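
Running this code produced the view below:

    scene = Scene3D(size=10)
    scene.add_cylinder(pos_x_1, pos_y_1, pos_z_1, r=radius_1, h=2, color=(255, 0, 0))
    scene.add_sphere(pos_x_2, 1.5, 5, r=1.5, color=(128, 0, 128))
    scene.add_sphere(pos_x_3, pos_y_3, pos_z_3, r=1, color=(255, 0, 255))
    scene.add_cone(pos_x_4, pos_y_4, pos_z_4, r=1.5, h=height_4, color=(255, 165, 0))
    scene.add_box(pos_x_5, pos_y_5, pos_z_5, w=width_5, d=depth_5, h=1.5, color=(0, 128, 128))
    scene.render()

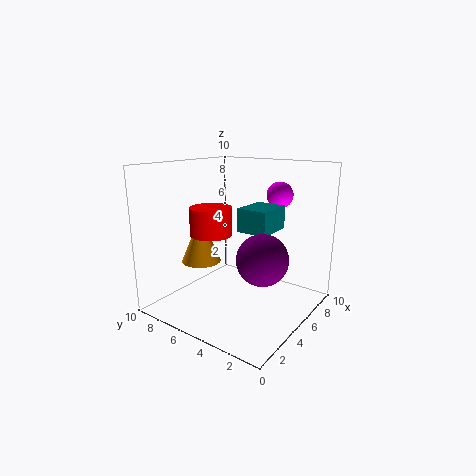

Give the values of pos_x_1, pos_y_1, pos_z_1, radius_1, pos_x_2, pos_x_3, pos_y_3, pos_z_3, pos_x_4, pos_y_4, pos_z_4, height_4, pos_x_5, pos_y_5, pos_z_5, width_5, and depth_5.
pos_x_1 = 4.5
pos_y_1 = 7
pos_z_1 = 5
radius_1 = 1.5
pos_x_2 = 2.5
pos_x_3 = 9
pos_y_3 = 4
pos_z_3 = 7.5
pos_x_4 = 5
pos_y_4 = 8.5
pos_z_4 = 2.5
height_4 = 3.5
pos_x_5 = 3.5
pos_y_5 = 2
pos_z_5 = 6
width_5 = 2.5
depth_5 = 2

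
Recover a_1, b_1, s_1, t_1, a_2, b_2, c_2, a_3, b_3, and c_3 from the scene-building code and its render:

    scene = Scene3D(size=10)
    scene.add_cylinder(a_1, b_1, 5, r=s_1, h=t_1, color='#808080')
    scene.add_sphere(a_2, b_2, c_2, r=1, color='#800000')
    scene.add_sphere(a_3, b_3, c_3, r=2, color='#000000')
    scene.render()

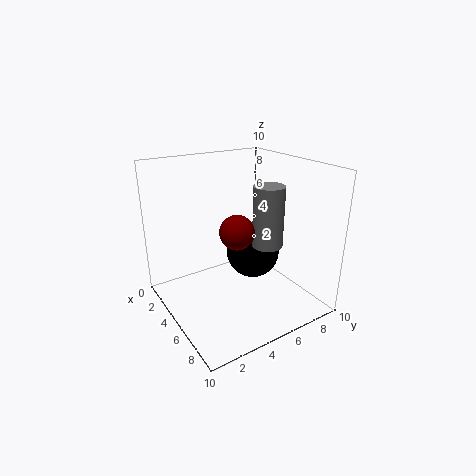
a_1 = 7, b_1 = 6, s_1 = 1, t_1 = 4, a_2 = 8, b_2 = 3, c_2 = 7, a_3 = 4, b_3 = 7, c_3 = 3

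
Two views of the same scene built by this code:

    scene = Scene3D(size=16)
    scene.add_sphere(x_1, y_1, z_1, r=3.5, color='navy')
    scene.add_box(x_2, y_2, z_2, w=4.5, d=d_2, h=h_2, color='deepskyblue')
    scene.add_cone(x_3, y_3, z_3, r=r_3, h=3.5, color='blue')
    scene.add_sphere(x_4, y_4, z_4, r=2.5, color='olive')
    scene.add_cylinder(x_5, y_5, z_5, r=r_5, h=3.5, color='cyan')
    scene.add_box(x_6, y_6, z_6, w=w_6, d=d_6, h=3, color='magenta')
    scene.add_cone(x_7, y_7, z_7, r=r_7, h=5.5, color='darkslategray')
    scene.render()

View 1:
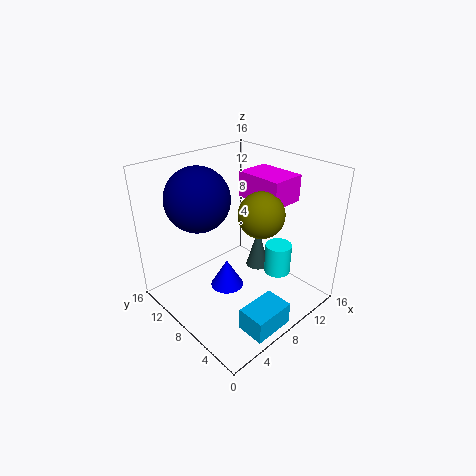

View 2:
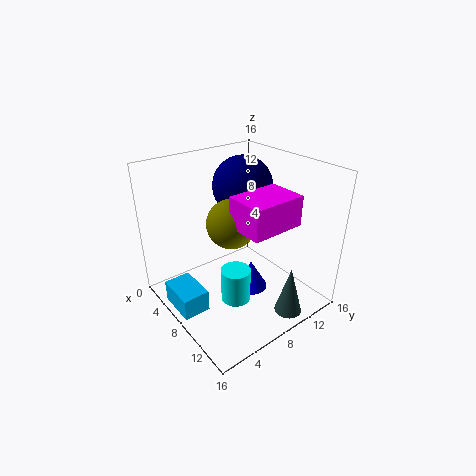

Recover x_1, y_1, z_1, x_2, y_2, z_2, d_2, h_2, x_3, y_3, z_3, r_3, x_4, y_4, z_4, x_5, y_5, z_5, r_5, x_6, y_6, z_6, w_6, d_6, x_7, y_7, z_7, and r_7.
x_1 = 5, y_1 = 11, z_1 = 12.5, x_2 = 4, y_2 = 0.5, z_2 = 0.5, d_2 = 3, h_2 = 2.5, x_3 = 8, y_3 = 10, z_3 = 0.5, r_3 = 2, x_4 = 9.5, y_4 = 6, z_4 = 11, x_5 = 11.5, y_5 = 5, z_5 = 3.5, r_5 = 1.5, x_6 = 10.5, y_6 = 5, z_6 = 11.5, w_6 = 4, d_6 = 5.5, x_7 = 14, y_7 = 10.5, z_7 = 0.5, r_7 = 1.5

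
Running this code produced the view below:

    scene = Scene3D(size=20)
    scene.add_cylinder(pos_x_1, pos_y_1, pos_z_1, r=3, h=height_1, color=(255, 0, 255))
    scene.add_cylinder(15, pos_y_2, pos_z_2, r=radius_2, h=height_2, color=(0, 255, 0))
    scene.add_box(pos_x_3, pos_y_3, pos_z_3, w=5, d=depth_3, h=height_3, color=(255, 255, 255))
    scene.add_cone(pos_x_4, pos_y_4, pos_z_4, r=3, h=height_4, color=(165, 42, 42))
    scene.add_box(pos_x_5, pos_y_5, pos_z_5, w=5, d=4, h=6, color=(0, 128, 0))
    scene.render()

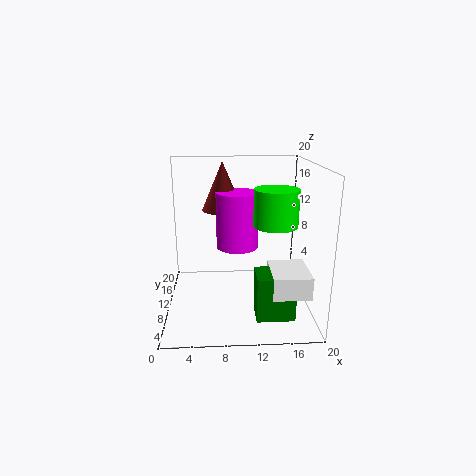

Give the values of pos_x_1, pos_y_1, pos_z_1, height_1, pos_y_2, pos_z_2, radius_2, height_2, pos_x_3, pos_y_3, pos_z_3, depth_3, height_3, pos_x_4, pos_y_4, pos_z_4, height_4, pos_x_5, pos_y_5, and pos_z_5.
pos_x_1 = 10, pos_y_1 = 12, pos_z_1 = 8, height_1 = 8, pos_y_2 = 9, pos_z_2 = 12, radius_2 = 3, height_2 = 5, pos_x_3 = 14, pos_y_3 = 3, pos_z_3 = 4, depth_3 = 6, height_3 = 3, pos_x_4 = 8, pos_y_4 = 14, pos_z_4 = 13, height_4 = 7, pos_x_5 = 12, pos_y_5 = 3, pos_z_5 = 1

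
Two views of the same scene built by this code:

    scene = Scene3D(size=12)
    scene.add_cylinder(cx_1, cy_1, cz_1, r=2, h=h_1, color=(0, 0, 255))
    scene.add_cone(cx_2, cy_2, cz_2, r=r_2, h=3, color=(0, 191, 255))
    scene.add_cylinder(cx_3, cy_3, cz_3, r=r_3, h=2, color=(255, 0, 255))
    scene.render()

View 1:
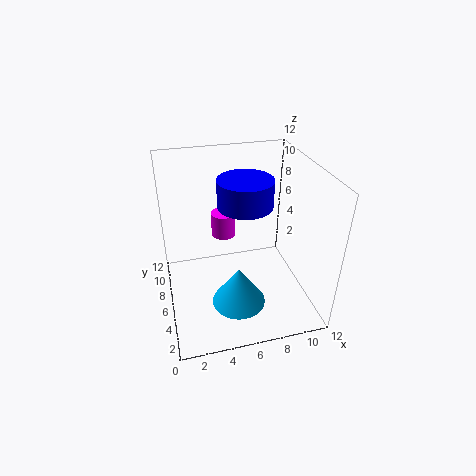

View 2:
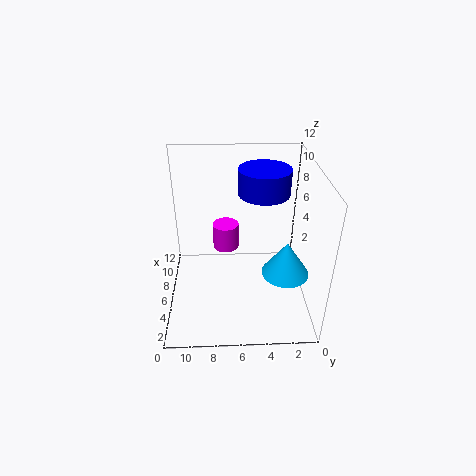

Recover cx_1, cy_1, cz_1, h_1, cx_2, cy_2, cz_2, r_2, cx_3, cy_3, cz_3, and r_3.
cx_1 = 6
cy_1 = 4
cz_1 = 10
h_1 = 2
cx_2 = 5
cy_2 = 2
cz_2 = 3
r_2 = 2
cx_3 = 5
cy_3 = 7
cz_3 = 6
r_3 = 1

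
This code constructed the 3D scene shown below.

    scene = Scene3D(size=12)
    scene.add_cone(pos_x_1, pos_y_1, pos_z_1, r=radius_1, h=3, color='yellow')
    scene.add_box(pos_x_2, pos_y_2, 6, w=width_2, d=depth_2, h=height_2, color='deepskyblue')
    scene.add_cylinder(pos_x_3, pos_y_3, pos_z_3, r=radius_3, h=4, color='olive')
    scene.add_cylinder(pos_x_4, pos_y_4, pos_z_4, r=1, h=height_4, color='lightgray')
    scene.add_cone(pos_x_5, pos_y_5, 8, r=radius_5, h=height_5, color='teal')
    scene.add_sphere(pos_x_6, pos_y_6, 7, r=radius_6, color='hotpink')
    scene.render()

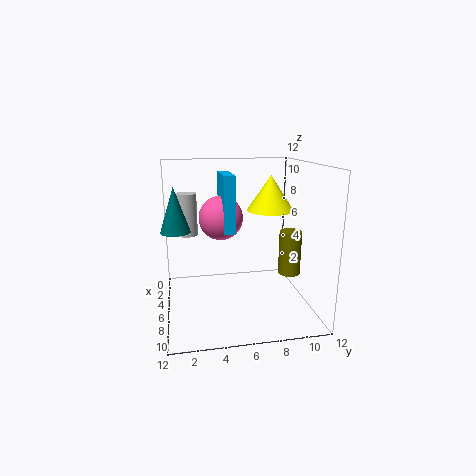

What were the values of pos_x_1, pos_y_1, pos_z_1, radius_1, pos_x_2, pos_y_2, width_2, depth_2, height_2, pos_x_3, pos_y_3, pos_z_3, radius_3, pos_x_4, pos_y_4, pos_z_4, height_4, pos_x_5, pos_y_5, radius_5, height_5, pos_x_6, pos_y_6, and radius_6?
pos_x_1 = 5
pos_y_1 = 9
pos_z_1 = 8
radius_1 = 2
pos_x_2 = 1
pos_y_2 = 5
width_2 = 4
depth_2 = 1
height_2 = 5
pos_x_3 = 5
pos_y_3 = 11
pos_z_3 = 2
radius_3 = 1
pos_x_4 = 1
pos_y_4 = 2
pos_z_4 = 5
height_4 = 4
pos_x_5 = 10
pos_y_5 = 1
radius_5 = 1
height_5 = 3
pos_x_6 = 3
pos_y_6 = 5
radius_6 = 2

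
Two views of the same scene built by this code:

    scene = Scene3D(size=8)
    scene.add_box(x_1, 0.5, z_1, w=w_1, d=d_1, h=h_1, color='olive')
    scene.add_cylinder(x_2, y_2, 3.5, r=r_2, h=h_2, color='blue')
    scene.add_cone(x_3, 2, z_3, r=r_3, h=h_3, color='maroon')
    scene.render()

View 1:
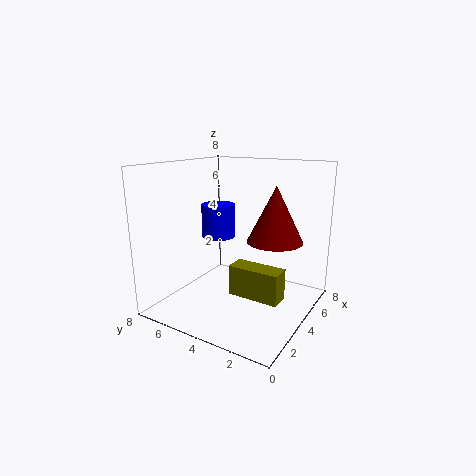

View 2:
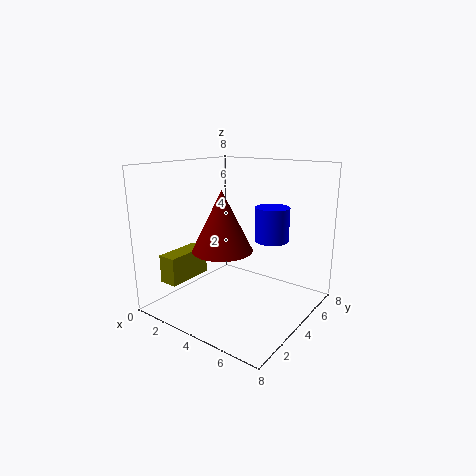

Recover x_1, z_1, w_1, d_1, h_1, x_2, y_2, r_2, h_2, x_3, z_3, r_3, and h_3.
x_1 = 1.5; z_1 = 2; w_1 = 1; d_1 = 2.5; h_1 = 1.5; x_2 = 5; y_2 = 6; r_2 = 1; h_2 = 2; x_3 = 4.5; z_3 = 4; r_3 = 1.5; h_3 = 3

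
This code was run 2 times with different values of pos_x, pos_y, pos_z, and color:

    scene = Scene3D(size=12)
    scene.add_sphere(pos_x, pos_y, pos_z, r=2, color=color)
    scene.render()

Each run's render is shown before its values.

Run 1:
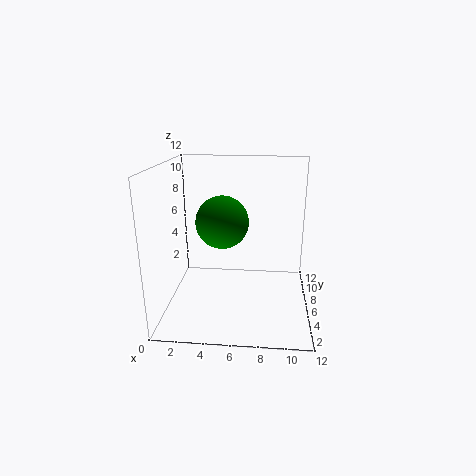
pos_x = 5, pos_y = 4, pos_z = 8, color = 'green'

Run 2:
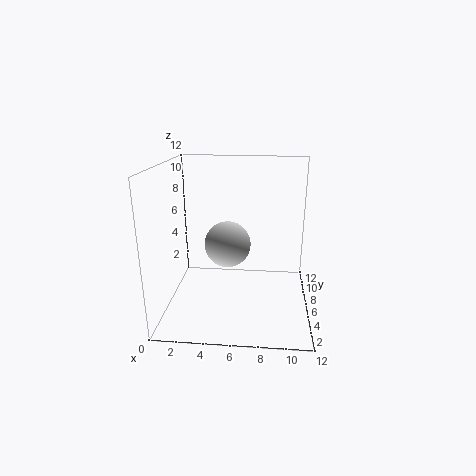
pos_x = 5, pos_y = 7, pos_z = 5, color = 'lightgray'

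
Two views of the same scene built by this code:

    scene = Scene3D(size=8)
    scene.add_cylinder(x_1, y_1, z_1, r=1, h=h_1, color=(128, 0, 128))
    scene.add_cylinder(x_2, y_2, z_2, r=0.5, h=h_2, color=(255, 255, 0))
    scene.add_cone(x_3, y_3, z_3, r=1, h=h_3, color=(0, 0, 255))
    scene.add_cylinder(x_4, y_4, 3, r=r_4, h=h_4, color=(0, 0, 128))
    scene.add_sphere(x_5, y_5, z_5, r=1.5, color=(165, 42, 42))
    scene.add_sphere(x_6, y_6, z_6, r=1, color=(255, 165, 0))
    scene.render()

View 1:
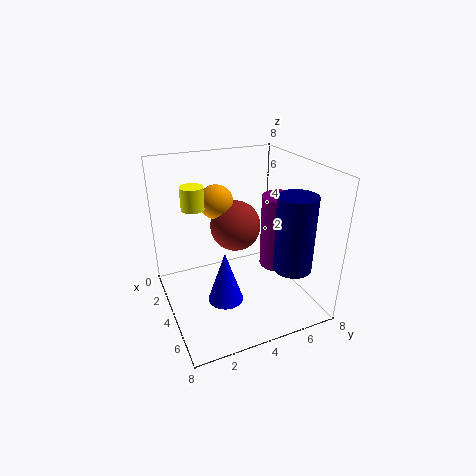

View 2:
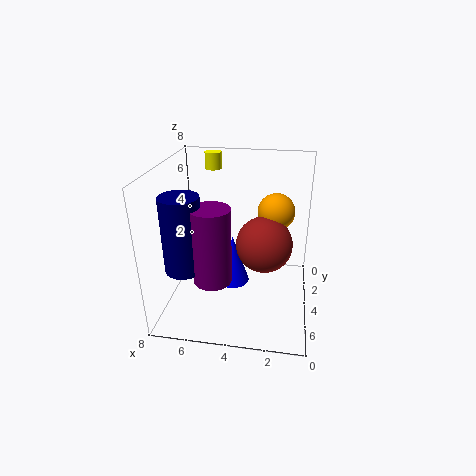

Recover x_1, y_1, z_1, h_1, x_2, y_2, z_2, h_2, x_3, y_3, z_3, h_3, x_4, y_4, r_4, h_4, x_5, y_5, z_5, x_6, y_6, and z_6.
x_1 = 5, y_1 = 6, z_1 = 2.5, h_1 = 4, x_2 = 6, y_2 = 1, z_2 = 7, h_2 = 1, x_3 = 4.5, y_3 = 3, z_3 = 0.5, h_3 = 3, x_4 = 6.5, y_4 = 6, r_4 = 1, h_4 = 4, x_5 = 2.5, y_5 = 4.5, z_5 = 4, x_6 = 2, y_6 = 3.5, z_6 = 5.5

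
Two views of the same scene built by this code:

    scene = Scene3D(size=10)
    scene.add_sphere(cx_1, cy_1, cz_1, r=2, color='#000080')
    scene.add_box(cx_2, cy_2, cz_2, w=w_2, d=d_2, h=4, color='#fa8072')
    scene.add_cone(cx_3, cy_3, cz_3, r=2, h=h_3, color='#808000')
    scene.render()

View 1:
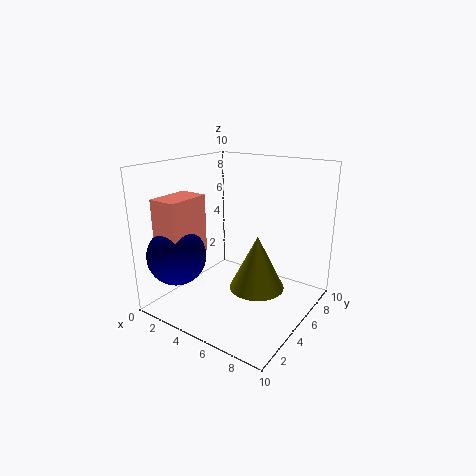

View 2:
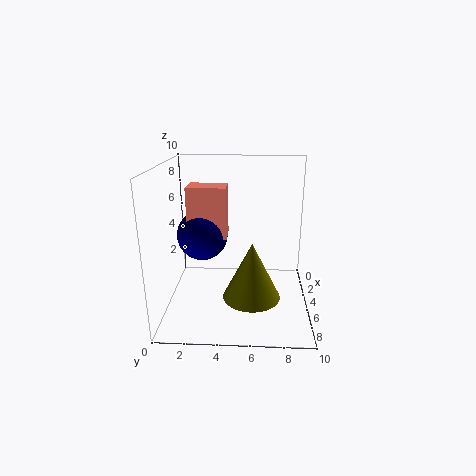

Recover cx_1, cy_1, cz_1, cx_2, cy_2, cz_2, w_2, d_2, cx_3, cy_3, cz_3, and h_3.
cx_1 = 2; cy_1 = 2; cz_1 = 4; cx_2 = 1; cy_2 = 1; cz_2 = 4; w_2 = 2; d_2 = 3; cx_3 = 6; cy_3 = 6; cz_3 = 1; h_3 = 4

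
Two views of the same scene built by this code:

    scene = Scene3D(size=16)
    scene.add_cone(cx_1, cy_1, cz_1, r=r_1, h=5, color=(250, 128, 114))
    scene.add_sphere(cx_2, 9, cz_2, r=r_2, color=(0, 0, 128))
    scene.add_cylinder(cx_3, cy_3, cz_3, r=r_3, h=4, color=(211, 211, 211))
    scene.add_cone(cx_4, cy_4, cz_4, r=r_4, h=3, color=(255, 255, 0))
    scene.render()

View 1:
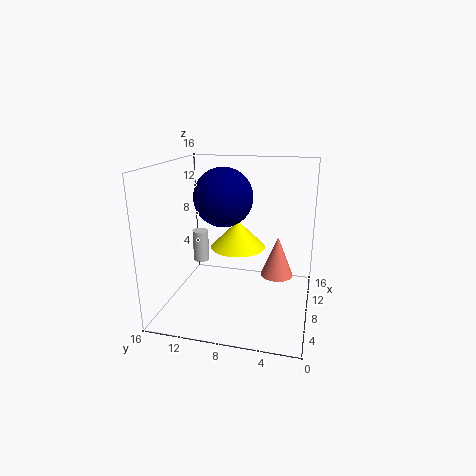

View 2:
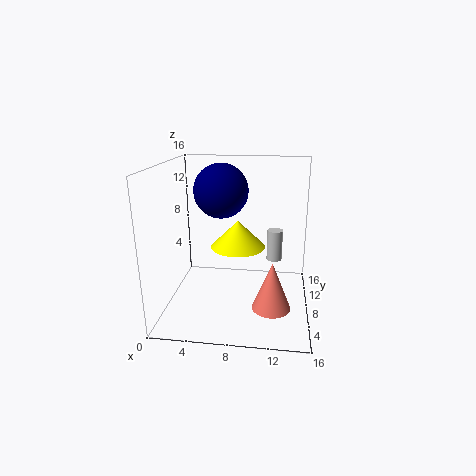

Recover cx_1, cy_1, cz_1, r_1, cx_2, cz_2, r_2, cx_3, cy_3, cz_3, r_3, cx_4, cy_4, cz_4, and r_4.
cx_1 = 12, cy_1 = 4, cz_1 = 2, r_1 = 2, cx_2 = 6, cz_2 = 13, r_2 = 3, cx_3 = 12, cy_3 = 14, cz_3 = 3, r_3 = 1, cx_4 = 8, cy_4 = 8, cz_4 = 7, r_4 = 3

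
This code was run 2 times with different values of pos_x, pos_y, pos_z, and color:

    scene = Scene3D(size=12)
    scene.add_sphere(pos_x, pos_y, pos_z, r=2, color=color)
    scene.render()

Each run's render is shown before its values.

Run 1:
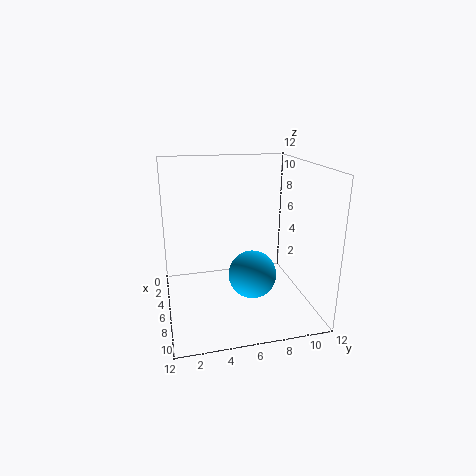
pos_x = 7, pos_y = 7, pos_z = 3, color = 'deepskyblue'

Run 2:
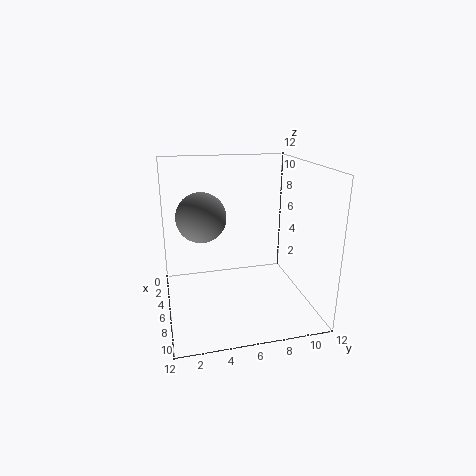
pos_x = 6, pos_y = 3, pos_z = 8, color = 'gray'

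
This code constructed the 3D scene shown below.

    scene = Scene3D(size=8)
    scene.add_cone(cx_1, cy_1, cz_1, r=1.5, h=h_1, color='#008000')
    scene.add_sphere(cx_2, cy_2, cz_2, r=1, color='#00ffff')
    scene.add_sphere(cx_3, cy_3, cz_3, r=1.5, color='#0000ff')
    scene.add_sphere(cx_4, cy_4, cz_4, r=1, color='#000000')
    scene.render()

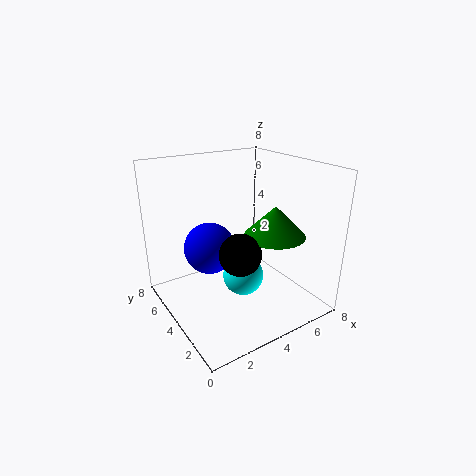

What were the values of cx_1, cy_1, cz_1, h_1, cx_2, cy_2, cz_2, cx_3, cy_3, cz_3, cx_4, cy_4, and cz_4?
cx_1 = 4.5; cy_1 = 1.5; cz_1 = 5; h_1 = 1.5; cx_2 = 3; cy_2 = 2; cz_2 = 3; cx_3 = 3; cy_3 = 5.5; cz_3 = 3; cx_4 = 2.5; cy_4 = 1.5; cz_4 = 4.5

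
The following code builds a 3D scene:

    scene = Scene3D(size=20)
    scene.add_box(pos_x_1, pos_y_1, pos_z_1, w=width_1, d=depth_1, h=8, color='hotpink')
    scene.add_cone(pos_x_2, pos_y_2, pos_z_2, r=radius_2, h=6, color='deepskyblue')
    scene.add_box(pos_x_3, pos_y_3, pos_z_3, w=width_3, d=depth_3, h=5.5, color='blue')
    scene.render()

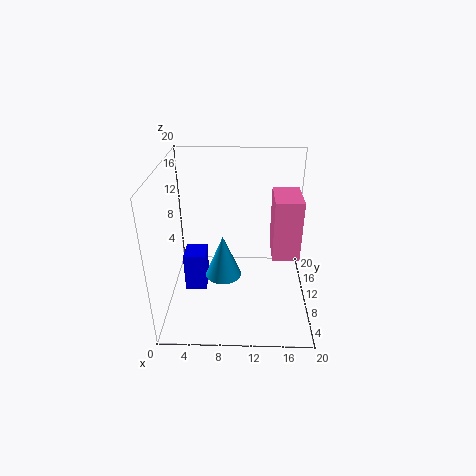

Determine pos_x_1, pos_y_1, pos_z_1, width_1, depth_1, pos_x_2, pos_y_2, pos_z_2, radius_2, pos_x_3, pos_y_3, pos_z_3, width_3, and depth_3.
pos_x_1 = 14.5; pos_y_1 = 6; pos_z_1 = 9; width_1 = 3.5; depth_1 = 5.5; pos_x_2 = 8; pos_y_2 = 8.5; pos_z_2 = 5; radius_2 = 2.5; pos_x_3 = 2.5; pos_y_3 = 8; pos_z_3 = 2.5; width_3 = 3; depth_3 = 3.5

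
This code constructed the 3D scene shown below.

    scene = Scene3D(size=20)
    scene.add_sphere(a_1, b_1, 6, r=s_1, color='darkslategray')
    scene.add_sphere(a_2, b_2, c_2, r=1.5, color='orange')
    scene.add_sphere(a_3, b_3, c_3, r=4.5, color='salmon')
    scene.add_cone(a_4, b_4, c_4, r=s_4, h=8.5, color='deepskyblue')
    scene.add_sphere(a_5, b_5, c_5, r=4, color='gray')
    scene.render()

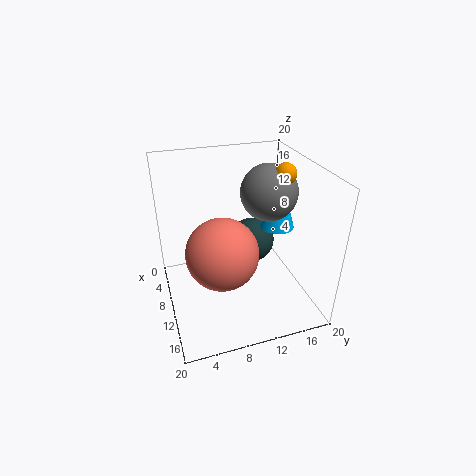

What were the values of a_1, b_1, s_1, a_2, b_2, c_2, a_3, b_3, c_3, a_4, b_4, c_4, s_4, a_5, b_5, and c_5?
a_1 = 5, b_1 = 14, s_1 = 3.5, a_2 = 10, b_2 = 16.5, c_2 = 18.5, a_3 = 14.5, b_3 = 6.5, c_3 = 11, a_4 = 8.5, b_4 = 16.5, c_4 = 10, s_4 = 2.5, a_5 = 8.5, b_5 = 15, c_5 = 15.5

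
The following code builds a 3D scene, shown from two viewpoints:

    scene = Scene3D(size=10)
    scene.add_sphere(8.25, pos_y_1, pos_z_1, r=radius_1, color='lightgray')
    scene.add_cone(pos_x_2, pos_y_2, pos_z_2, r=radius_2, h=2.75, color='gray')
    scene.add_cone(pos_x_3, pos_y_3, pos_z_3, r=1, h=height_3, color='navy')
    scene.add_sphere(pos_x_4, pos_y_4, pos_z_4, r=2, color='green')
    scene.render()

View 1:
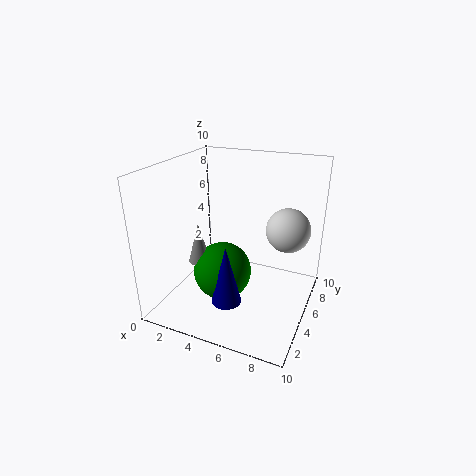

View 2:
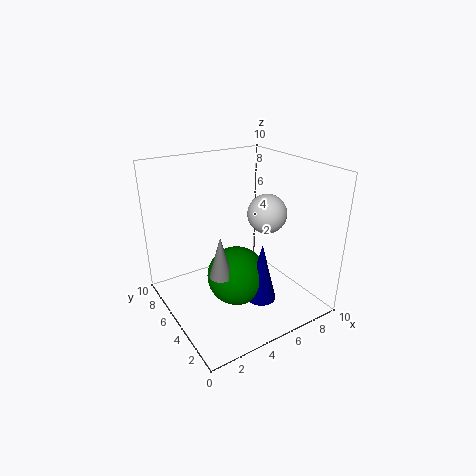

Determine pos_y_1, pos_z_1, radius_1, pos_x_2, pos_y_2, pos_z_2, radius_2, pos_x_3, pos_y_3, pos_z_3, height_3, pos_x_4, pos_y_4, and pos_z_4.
pos_y_1 = 6, pos_z_1 = 5.75, radius_1 = 1.5, pos_x_2 = 2.75, pos_y_2 = 3.5, pos_z_2 = 3.5, radius_2 = 0.75, pos_x_3 = 5.25, pos_y_3 = 2.5, pos_z_3 = 1.5, height_3 = 4, pos_x_4 = 4.25, pos_y_4 = 4, pos_z_4 = 2.75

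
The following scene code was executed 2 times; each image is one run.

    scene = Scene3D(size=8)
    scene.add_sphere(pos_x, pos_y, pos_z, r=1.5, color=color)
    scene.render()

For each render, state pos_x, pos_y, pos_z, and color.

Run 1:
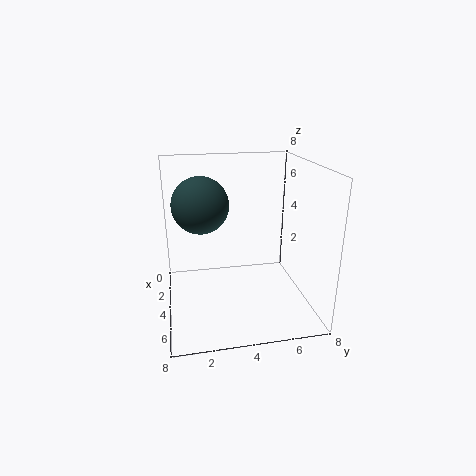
pos_x = 4; pos_y = 2; pos_z = 6; color = 'darkslategray'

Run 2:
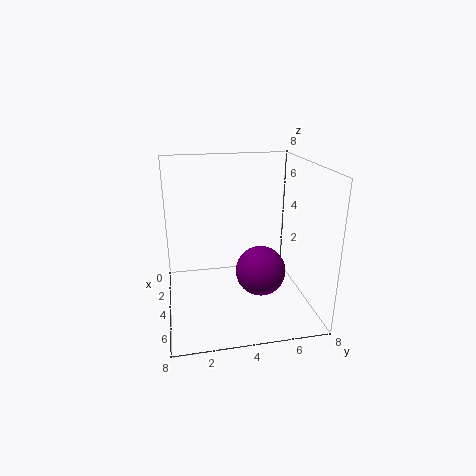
pos_x = 3.5; pos_y = 5.5; pos_z = 1.5; color = 'purple'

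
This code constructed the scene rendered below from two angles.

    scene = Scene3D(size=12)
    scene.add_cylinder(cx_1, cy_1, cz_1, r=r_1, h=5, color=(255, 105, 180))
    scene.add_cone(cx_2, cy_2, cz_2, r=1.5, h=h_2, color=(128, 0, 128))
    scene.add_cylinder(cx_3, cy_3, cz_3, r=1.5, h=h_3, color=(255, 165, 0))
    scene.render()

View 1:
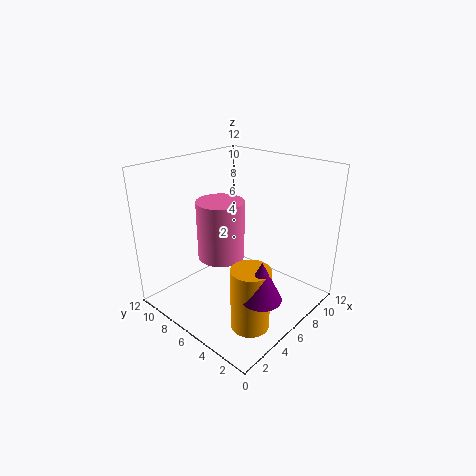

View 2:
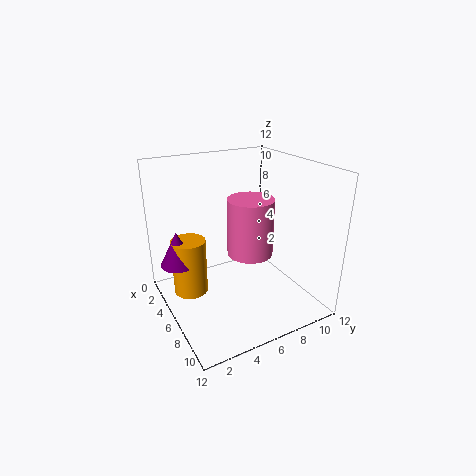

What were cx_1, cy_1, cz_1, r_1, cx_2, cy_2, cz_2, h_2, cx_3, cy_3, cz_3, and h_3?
cx_1 = 5.5; cy_1 = 7.5; cz_1 = 4; r_1 = 2; cx_2 = 3.5; cy_2 = 1.5; cz_2 = 3.5; h_2 = 3; cx_3 = 3.5; cy_3 = 2.5; cz_3 = 0.5; h_3 = 5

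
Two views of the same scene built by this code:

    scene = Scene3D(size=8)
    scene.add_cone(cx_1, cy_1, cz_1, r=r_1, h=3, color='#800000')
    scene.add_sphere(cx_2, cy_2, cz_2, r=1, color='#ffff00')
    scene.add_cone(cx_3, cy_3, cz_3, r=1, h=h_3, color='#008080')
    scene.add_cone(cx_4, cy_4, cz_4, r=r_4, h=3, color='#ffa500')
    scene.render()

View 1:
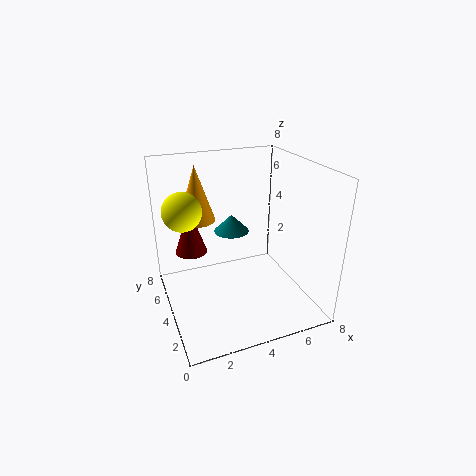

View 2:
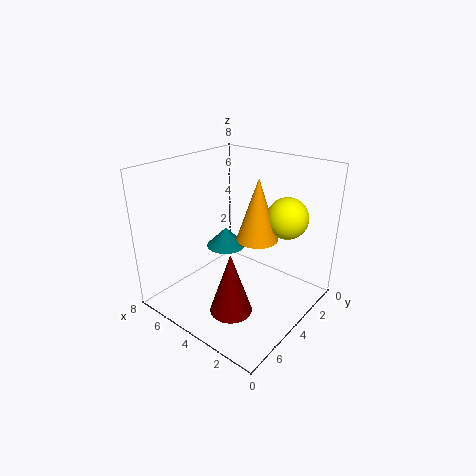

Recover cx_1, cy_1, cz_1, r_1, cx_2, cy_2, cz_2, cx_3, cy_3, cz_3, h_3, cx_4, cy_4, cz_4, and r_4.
cx_1 = 2
cy_1 = 7
cz_1 = 2
r_1 = 1
cx_2 = 1
cy_2 = 4
cz_2 = 6
cx_3 = 4
cy_3 = 5
cz_3 = 4
h_3 = 1
cx_4 = 2
cy_4 = 5
cz_4 = 5
r_4 = 1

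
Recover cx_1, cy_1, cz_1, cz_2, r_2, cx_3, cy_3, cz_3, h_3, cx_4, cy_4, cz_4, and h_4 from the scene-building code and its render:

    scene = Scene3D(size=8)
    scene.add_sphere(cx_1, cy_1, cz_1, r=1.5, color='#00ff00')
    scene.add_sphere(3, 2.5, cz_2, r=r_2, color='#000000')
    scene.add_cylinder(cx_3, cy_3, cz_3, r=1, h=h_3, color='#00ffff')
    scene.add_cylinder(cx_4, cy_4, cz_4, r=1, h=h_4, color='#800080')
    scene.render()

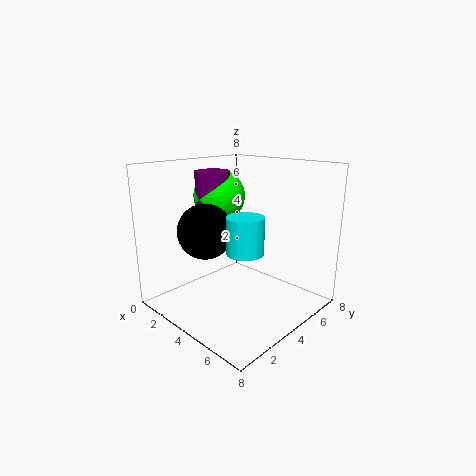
cx_1 = 2
cy_1 = 4.5
cz_1 = 6
cz_2 = 4.5
r_2 = 1.5
cx_3 = 5
cy_3 = 3.5
cz_3 = 3.5
h_3 = 2
cx_4 = 2
cy_4 = 4
cz_4 = 5.5
h_4 = 2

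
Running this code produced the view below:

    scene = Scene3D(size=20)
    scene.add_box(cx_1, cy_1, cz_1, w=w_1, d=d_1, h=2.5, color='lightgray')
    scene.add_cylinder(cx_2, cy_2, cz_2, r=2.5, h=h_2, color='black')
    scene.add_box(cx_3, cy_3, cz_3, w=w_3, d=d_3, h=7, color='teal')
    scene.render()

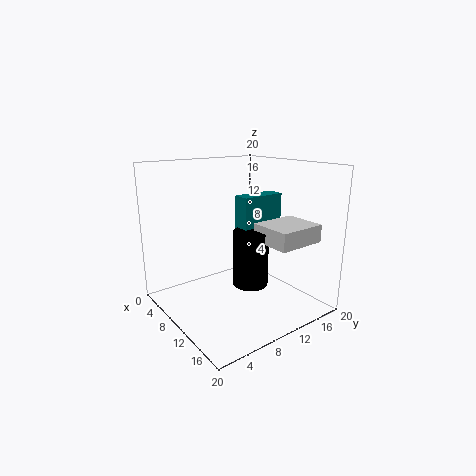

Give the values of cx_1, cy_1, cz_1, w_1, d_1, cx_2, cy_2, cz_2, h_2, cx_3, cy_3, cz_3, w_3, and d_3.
cx_1 = 11; cy_1 = 12; cz_1 = 9.5; w_1 = 6; d_1 = 7; cx_2 = 11; cy_2 = 11.5; cz_2 = 3; h_2 = 8; cx_3 = 8; cy_3 = 11; cz_3 = 8.5; w_3 = 2.5; d_3 = 6.5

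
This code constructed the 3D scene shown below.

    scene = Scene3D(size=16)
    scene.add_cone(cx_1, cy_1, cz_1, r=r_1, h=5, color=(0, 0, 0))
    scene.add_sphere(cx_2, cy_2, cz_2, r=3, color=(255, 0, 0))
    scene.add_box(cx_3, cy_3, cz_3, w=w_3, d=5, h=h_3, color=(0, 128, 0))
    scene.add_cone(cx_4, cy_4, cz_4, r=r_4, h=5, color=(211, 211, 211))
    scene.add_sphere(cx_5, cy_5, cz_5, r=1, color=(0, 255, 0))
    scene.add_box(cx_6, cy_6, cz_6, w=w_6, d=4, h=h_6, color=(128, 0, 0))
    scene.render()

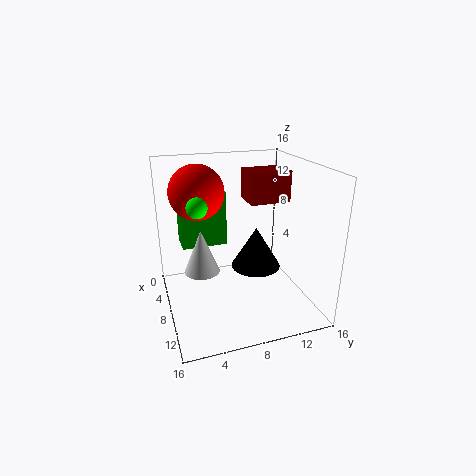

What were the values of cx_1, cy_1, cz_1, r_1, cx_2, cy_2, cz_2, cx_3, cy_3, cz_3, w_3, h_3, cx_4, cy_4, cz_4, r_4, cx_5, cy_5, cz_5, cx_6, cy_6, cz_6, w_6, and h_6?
cx_1 = 6; cy_1 = 11; cz_1 = 3; r_1 = 3; cx_2 = 6; cy_2 = 4; cz_2 = 13; cx_3 = 4; cy_3 = 2; cz_3 = 7; w_3 = 3; h_3 = 6; cx_4 = 7; cy_4 = 4; cz_4 = 4; r_4 = 2; cx_5 = 11; cy_5 = 3; cz_5 = 13; cx_6 = 9; cy_6 = 8; cz_6 = 13; w_6 = 3; h_6 = 3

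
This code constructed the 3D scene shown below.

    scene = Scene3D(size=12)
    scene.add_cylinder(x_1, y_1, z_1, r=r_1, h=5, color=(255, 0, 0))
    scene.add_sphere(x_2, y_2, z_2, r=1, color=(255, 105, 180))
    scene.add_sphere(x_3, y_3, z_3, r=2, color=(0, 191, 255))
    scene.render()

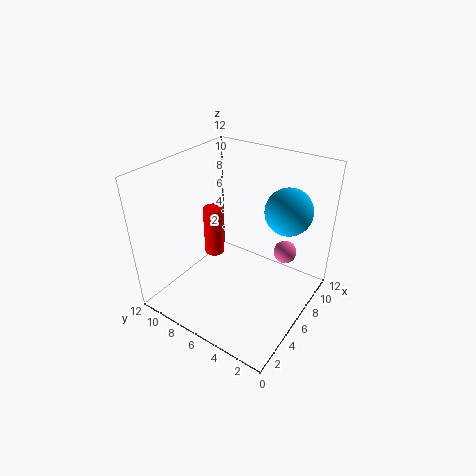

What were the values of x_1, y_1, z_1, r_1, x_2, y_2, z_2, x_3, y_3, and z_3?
x_1 = 9, y_1 = 11, z_1 = 1, r_1 = 1, x_2 = 9, y_2 = 3, z_2 = 4, x_3 = 9, y_3 = 3, z_3 = 8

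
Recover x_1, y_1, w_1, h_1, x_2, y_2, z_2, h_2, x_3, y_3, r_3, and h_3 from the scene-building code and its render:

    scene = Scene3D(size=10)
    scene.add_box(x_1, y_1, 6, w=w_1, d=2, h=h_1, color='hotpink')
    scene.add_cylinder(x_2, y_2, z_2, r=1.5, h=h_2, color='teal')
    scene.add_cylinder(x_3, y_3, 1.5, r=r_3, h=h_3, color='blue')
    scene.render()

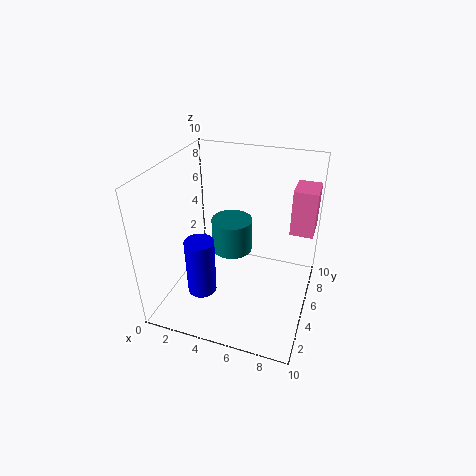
x_1 = 8.5
y_1 = 5
w_1 = 1.5
h_1 = 3
x_2 = 4
y_2 = 6.5
z_2 = 3
h_2 = 2.5
x_3 = 3
y_3 = 3
r_3 = 1
h_3 = 4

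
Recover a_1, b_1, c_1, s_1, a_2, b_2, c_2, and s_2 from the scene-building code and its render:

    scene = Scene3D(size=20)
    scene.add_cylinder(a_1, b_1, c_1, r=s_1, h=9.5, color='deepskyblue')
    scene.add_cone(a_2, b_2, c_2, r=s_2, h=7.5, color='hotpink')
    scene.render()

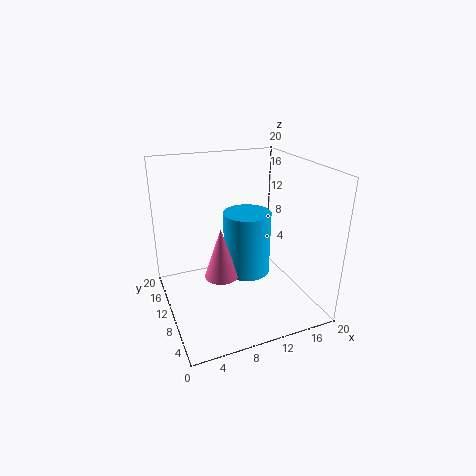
a_1 = 12.5
b_1 = 12.5
c_1 = 3
s_1 = 3.5
a_2 = 8
b_2 = 11.5
c_2 = 3.5
s_2 = 2.5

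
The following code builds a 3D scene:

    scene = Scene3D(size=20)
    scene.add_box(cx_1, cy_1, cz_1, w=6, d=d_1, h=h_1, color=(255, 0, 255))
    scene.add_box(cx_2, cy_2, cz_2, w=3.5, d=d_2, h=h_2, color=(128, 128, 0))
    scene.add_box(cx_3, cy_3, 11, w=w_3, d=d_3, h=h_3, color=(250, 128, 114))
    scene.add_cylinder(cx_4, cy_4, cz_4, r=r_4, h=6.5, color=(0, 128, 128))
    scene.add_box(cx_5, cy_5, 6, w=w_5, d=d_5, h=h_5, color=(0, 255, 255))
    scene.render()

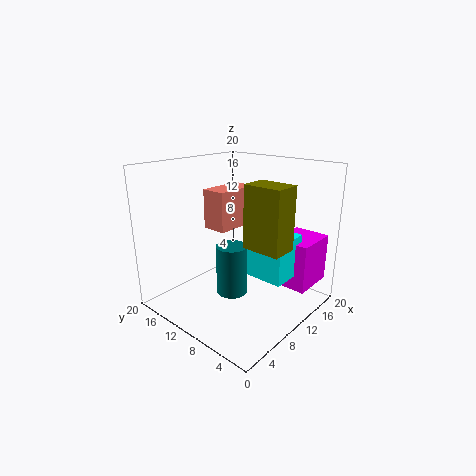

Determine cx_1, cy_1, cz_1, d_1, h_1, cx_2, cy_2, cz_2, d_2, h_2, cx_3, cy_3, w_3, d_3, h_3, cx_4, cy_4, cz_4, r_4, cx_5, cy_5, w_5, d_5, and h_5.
cx_1 = 12
cy_1 = 0.5
cz_1 = 4
d_1 = 5
h_1 = 6.5
cx_2 = 7
cy_2 = 1.5
cz_2 = 10.5
d_2 = 5
h_2 = 8
cx_3 = 8
cy_3 = 11
w_3 = 6.5
d_3 = 3.5
h_3 = 5.5
cx_4 = 6.5
cy_4 = 8
cz_4 = 4
r_4 = 2
cx_5 = 8.5
cy_5 = 2
w_5 = 5
d_5 = 5.5
h_5 = 5.5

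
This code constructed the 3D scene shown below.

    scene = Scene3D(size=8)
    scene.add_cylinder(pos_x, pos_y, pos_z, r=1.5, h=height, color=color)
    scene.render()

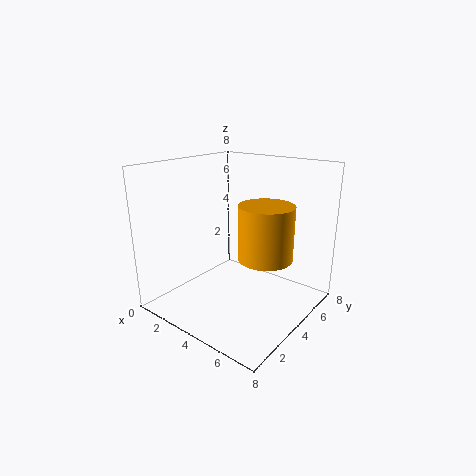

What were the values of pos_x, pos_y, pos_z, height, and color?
pos_x = 5.5; pos_y = 4.5; pos_z = 3; height = 3; color = 'orange'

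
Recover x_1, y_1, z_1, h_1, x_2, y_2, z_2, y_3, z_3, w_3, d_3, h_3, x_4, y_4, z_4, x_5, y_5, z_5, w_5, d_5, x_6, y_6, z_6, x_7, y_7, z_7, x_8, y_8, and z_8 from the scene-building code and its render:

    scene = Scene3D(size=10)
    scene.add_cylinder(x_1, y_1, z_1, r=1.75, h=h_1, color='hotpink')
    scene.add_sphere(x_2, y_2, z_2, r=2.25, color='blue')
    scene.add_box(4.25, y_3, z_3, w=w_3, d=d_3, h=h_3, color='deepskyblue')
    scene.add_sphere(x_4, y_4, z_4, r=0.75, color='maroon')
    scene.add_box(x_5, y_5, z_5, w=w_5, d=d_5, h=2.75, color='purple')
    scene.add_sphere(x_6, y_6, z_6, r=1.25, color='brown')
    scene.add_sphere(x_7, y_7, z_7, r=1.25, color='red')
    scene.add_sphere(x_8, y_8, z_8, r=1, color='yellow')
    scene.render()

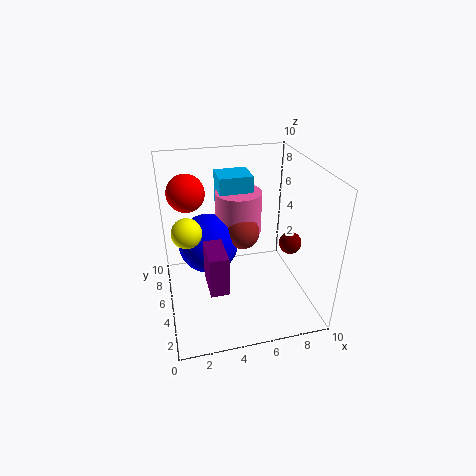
x_1 = 5.75; y_1 = 7.75; z_1 = 4; h_1 = 3.25; x_2 = 3.25; y_2 = 7.25; z_2 = 3.5; y_3 = 7.25; z_3 = 5.75; w_3 = 2.5; d_3 = 2.25; h_3 = 2.75; x_4 = 8.25; y_4 = 3.5; z_4 = 5; x_5 = 2.5; y_5 = 2.25; z_5 = 2.5; w_5 = 1.25; d_5 = 2.5; x_6 = 5.75; y_6 = 6.5; z_6 = 4.5; x_7 = 1.75; y_7 = 6; z_7 = 8.25; x_8 = 1.5; y_8 = 4.75; z_8 = 6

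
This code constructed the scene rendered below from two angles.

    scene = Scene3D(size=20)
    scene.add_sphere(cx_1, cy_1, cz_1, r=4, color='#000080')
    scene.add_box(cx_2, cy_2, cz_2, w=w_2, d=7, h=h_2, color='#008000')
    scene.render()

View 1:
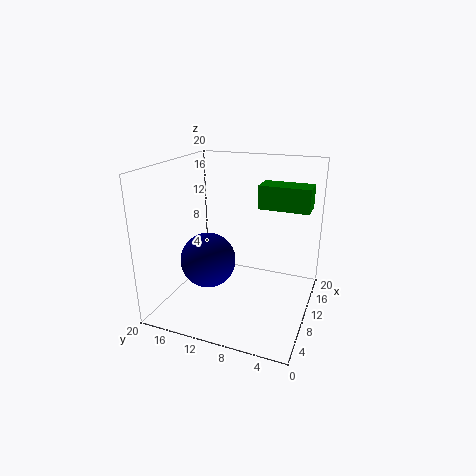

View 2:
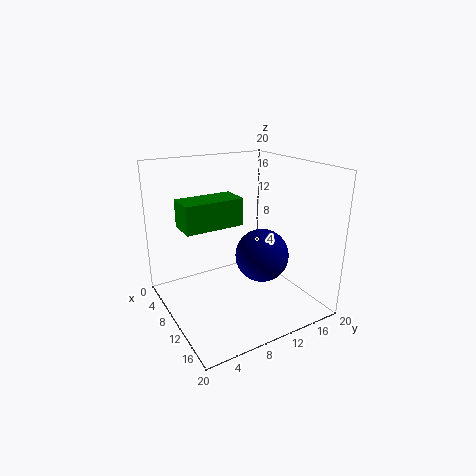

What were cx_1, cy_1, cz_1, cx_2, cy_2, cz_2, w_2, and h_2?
cx_1 = 9.5; cy_1 = 14.5; cz_1 = 6; cx_2 = 11.5; cy_2 = 0.75; cz_2 = 14; w_2 = 3.5; h_2 = 3.25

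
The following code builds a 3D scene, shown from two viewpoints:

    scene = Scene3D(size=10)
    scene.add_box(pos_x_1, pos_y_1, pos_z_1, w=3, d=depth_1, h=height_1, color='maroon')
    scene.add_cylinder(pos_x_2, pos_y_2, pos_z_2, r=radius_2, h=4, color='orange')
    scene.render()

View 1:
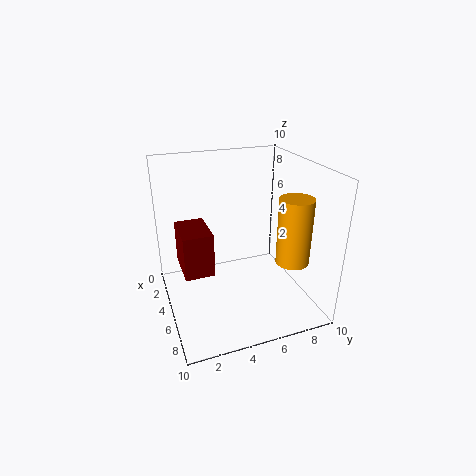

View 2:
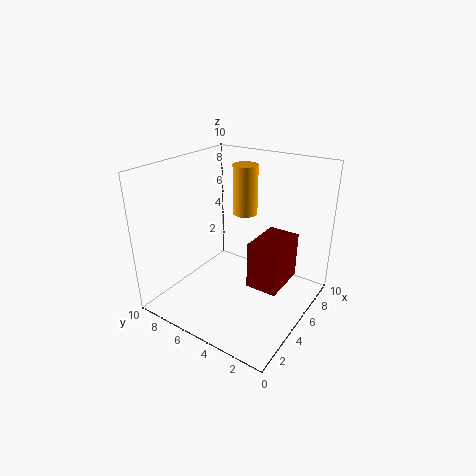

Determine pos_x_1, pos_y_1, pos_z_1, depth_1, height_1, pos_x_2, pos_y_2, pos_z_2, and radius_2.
pos_x_1 = 3; pos_y_1 = 1; pos_z_1 = 3; depth_1 = 2; height_1 = 3; pos_x_2 = 9; pos_y_2 = 7; pos_z_2 = 5; radius_2 = 1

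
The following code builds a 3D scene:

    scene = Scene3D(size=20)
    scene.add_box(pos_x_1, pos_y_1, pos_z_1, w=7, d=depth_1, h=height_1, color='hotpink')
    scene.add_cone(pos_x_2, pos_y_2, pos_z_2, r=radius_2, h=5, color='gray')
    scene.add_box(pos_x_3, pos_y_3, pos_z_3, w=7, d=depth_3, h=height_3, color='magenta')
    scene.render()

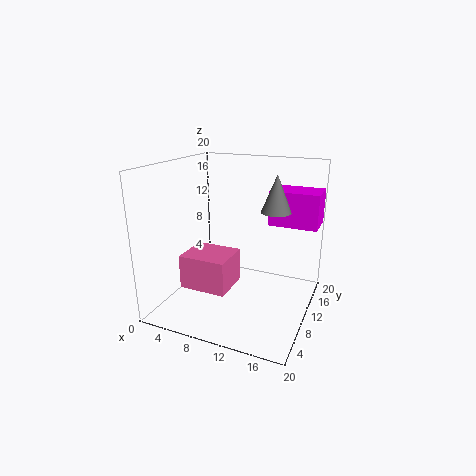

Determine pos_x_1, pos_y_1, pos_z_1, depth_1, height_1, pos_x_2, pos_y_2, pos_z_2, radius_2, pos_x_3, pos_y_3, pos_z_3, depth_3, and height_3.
pos_x_1 = 2; pos_y_1 = 7; pos_z_1 = 2; depth_1 = 6; height_1 = 5; pos_x_2 = 15; pos_y_2 = 11; pos_z_2 = 14; radius_2 = 2; pos_x_3 = 13; pos_y_3 = 14; pos_z_3 = 11; depth_3 = 5; height_3 = 5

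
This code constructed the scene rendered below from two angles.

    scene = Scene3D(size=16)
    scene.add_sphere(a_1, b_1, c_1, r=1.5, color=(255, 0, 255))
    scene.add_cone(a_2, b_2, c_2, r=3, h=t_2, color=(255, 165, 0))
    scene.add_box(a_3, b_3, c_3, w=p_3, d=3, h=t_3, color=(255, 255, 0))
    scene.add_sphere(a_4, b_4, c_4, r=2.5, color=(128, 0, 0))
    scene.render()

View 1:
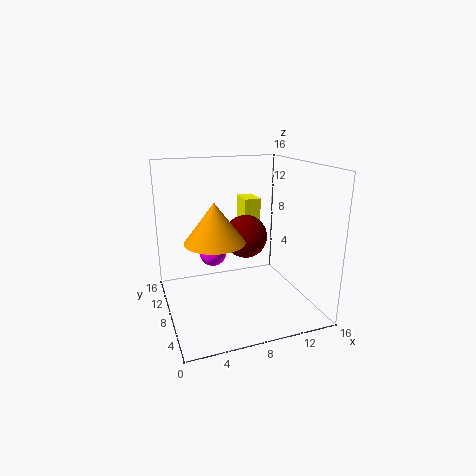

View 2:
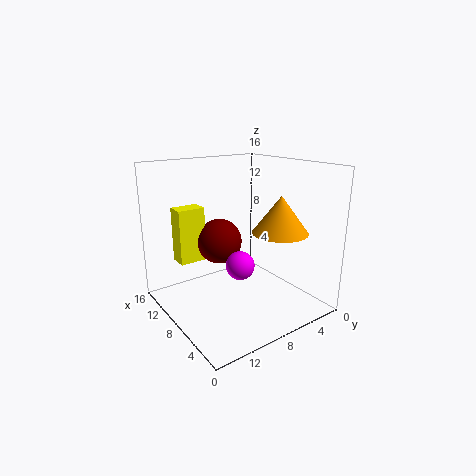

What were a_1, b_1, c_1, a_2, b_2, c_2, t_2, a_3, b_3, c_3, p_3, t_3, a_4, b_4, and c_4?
a_1 = 5.5
b_1 = 9.5
c_1 = 6
a_2 = 4.5
b_2 = 5
c_2 = 9
t_2 = 4
a_3 = 10
b_3 = 11
c_3 = 5.5
p_3 = 2
t_3 = 6
a_4 = 9.5
b_4 = 9.5
c_4 = 7.5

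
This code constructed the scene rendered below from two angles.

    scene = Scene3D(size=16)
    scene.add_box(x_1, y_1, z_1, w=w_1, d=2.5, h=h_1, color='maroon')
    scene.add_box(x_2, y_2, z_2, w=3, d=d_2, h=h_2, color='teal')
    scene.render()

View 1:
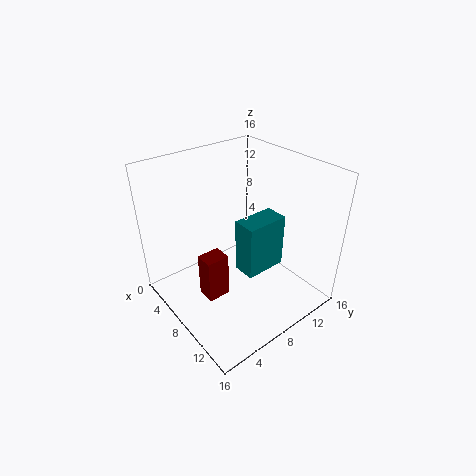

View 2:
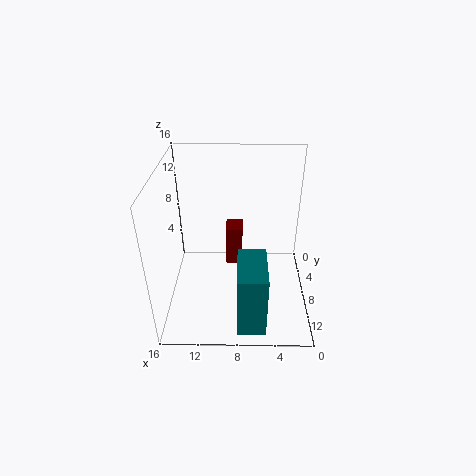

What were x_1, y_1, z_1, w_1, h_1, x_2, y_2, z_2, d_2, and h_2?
x_1 = 7.5
y_1 = 3
z_1 = 2.5
w_1 = 2
h_1 = 5
x_2 = 5
y_2 = 10
z_2 = 1
d_2 = 5.5
h_2 = 7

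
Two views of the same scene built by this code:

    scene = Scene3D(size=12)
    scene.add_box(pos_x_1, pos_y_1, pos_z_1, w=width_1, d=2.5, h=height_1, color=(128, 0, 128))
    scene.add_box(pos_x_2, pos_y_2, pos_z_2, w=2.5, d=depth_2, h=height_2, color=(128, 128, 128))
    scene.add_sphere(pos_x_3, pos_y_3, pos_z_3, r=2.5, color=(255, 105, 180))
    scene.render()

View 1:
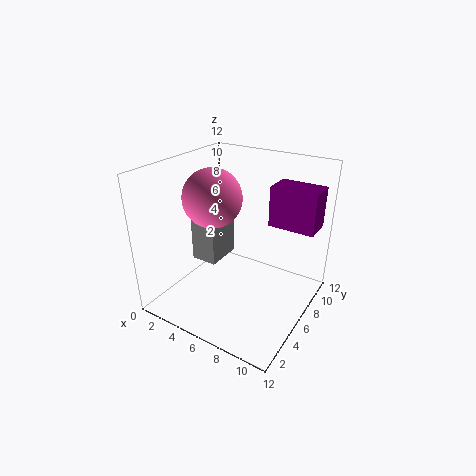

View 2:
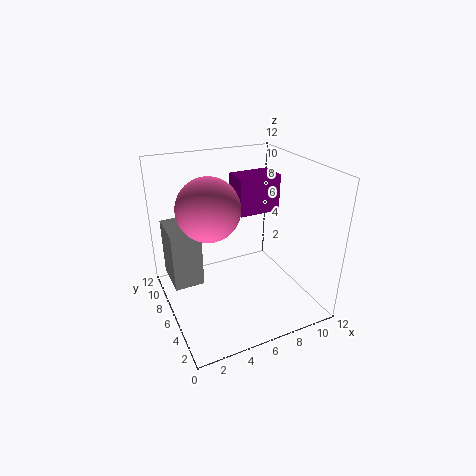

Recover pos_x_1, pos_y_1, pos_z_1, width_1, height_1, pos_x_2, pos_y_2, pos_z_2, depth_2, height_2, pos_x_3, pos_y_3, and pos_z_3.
pos_x_1 = 7.5; pos_y_1 = 8.5; pos_z_1 = 6.5; width_1 = 4; height_1 = 3.5; pos_x_2 = 0.5; pos_y_2 = 6.5; pos_z_2 = 2; depth_2 = 3.5; height_2 = 5; pos_x_3 = 3.5; pos_y_3 = 6; pos_z_3 = 9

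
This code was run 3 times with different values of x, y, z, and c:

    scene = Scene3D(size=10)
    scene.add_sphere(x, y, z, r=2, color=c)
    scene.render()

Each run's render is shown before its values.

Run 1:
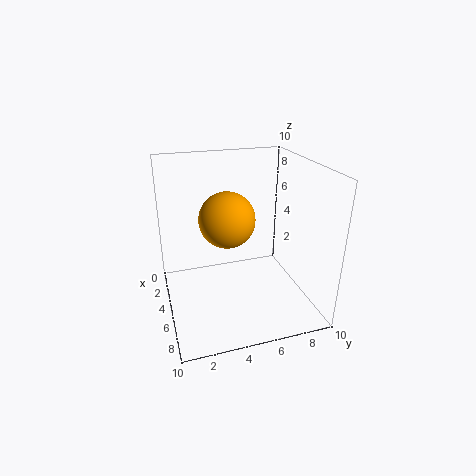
x = 4, y = 4.5, z = 6, c = 'orange'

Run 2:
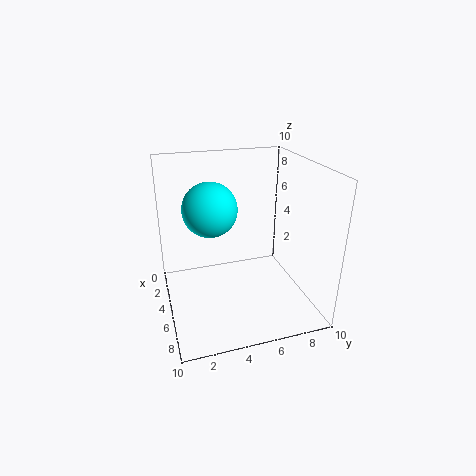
x = 3, y = 3.5, z = 6.5, c = 'cyan'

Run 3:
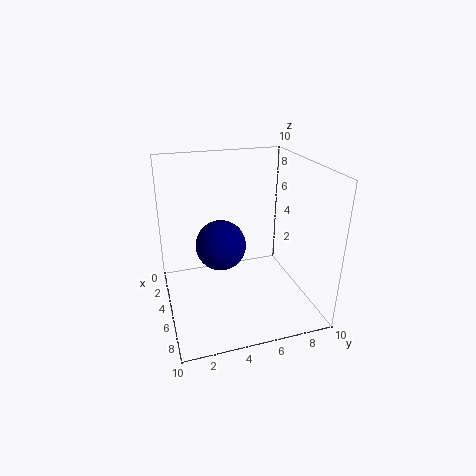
x = 2, y = 4.5, z = 3, c = 'navy'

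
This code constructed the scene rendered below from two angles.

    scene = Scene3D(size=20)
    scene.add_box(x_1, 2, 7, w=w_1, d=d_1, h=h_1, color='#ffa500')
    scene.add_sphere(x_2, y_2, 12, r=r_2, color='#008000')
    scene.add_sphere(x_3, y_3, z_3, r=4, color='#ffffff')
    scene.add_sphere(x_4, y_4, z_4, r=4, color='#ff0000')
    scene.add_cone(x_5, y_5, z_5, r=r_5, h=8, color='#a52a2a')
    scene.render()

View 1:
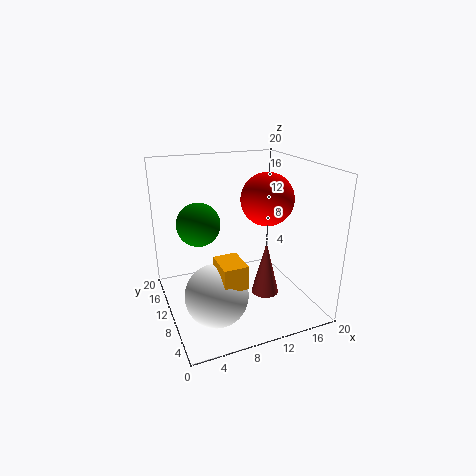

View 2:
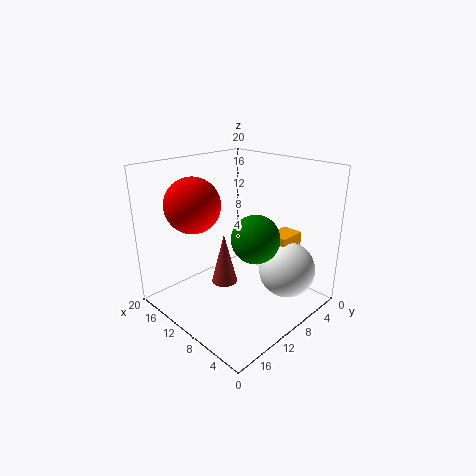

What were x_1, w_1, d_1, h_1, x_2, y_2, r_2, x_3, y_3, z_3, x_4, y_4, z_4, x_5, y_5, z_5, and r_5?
x_1 = 5
w_1 = 3
d_1 = 4
h_1 = 3
x_2 = 5
y_2 = 12
r_2 = 3
x_3 = 5
y_3 = 5
z_3 = 5
x_4 = 16
y_4 = 13
z_4 = 14
x_5 = 14
y_5 = 9
z_5 = 1
r_5 = 2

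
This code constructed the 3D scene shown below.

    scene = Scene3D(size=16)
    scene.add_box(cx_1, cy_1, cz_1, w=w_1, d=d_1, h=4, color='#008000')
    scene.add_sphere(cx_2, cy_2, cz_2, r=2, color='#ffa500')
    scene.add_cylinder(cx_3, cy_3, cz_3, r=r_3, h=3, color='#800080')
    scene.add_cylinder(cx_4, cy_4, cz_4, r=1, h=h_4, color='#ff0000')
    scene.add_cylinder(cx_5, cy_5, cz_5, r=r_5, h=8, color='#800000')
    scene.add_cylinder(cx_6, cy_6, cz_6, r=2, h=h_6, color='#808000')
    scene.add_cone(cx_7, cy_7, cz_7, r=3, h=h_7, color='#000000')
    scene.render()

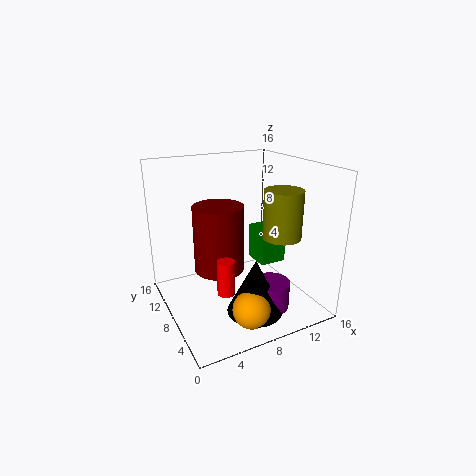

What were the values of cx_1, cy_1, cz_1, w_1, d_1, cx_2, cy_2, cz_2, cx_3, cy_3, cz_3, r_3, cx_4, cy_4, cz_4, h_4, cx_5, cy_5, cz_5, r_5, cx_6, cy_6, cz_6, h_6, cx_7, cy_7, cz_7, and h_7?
cx_1 = 10, cy_1 = 6, cz_1 = 5, w_1 = 3, d_1 = 3, cx_2 = 7, cy_2 = 3, cz_2 = 2, cx_3 = 10, cy_3 = 4, cz_3 = 1, r_3 = 2, cx_4 = 6, cy_4 = 7, cz_4 = 2, h_4 = 4, cx_5 = 7, cy_5 = 11, cz_5 = 3, r_5 = 3, cx_6 = 11, cy_6 = 4, cz_6 = 9, h_6 = 5, cx_7 = 8, cy_7 = 4, cz_7 = 1, h_7 = 6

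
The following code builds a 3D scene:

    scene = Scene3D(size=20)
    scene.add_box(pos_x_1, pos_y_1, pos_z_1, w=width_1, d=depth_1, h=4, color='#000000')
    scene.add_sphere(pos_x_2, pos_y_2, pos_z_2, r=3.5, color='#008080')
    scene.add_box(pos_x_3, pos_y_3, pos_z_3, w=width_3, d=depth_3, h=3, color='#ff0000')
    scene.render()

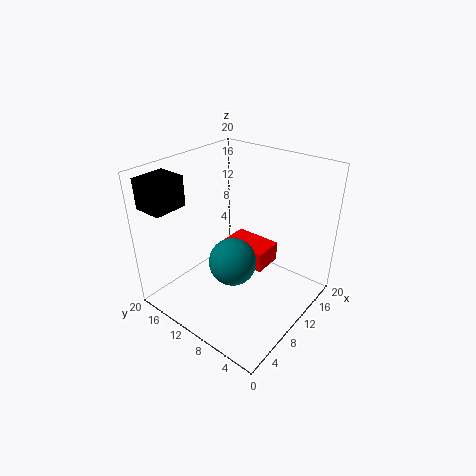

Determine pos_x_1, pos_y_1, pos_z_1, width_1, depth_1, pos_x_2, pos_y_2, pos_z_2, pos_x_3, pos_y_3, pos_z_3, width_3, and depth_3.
pos_x_1 = 0.5; pos_y_1 = 14.5; pos_z_1 = 15.5; width_1 = 4.5; depth_1 = 4; pos_x_2 = 10; pos_y_2 = 11; pos_z_2 = 5.5; pos_x_3 = 12; pos_y_3 = 7.5; pos_z_3 = 4; width_3 = 4.5; depth_3 = 7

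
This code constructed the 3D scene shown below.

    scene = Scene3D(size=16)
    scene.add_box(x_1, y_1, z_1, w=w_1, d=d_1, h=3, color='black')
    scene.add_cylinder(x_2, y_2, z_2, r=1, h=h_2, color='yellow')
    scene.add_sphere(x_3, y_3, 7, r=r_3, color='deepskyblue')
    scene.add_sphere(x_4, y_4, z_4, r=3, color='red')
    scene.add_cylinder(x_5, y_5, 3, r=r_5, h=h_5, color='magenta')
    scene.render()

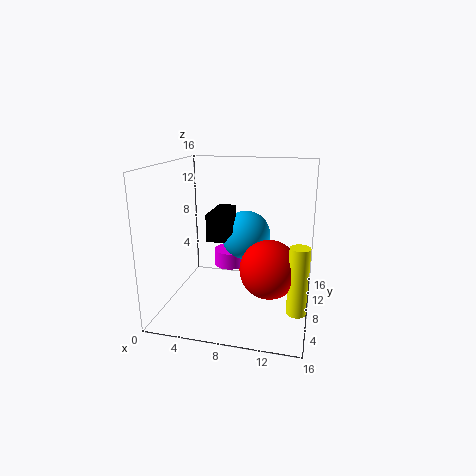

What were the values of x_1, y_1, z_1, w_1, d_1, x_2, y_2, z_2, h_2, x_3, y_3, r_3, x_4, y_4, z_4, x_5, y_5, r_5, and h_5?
x_1 = 5; y_1 = 6; z_1 = 8; w_1 = 2; d_1 = 5; x_2 = 15; y_2 = 4; z_2 = 2; h_2 = 7; x_3 = 8; y_3 = 12; r_3 = 3; x_4 = 12; y_4 = 5; z_4 = 6; x_5 = 6; y_5 = 12; r_5 = 2; h_5 = 2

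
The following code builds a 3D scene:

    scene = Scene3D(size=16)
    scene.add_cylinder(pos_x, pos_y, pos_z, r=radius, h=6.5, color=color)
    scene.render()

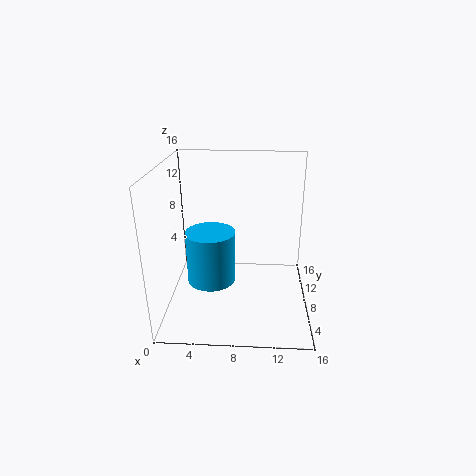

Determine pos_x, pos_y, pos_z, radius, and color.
pos_x = 4.5; pos_y = 10.5; pos_z = 1; radius = 3; color = 'deepskyblue'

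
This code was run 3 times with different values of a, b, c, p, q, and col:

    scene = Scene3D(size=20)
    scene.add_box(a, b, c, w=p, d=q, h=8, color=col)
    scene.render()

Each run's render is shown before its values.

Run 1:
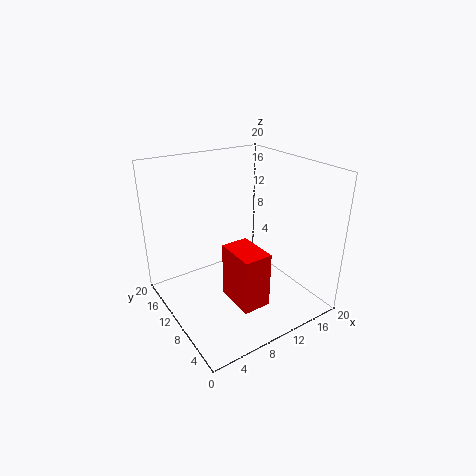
a = 8
b = 5
c = 1
p = 4
q = 6
col = 'red'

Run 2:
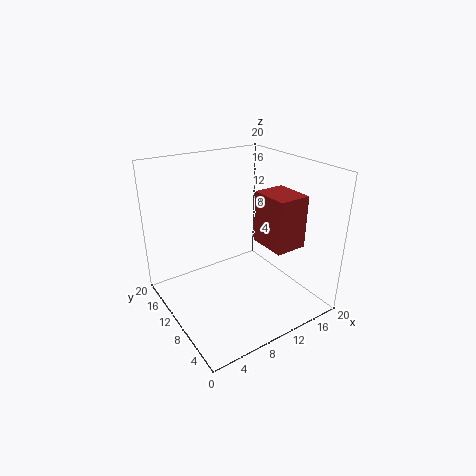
a = 15
b = 7
c = 7
p = 5
q = 6
col = 'brown'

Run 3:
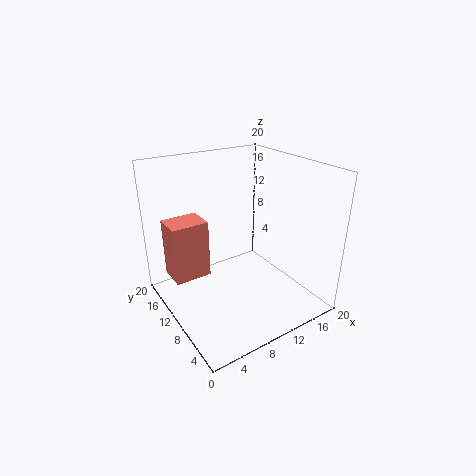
a = 1
b = 11
c = 5
p = 5
q = 4
col = 'salmon'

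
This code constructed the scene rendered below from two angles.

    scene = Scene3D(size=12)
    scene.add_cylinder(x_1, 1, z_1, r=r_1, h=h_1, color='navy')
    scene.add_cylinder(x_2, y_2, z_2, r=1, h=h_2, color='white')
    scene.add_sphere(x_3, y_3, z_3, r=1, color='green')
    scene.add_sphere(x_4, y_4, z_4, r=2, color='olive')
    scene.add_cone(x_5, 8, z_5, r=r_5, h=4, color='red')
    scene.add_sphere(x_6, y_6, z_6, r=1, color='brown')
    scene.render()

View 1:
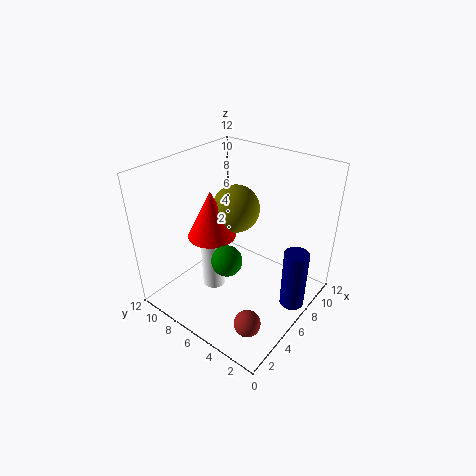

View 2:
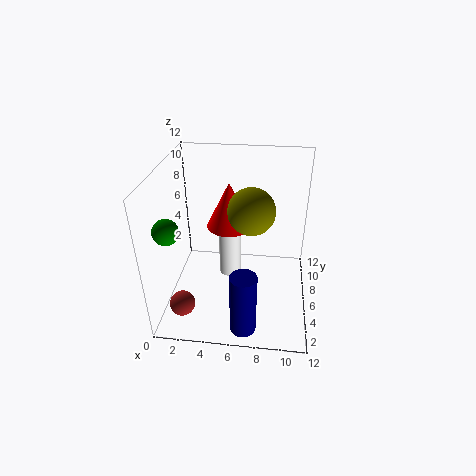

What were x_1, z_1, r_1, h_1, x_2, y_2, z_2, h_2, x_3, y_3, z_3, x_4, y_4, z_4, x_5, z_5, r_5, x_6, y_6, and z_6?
x_1 = 7
z_1 = 1
r_1 = 1
h_1 = 5
x_2 = 5
y_2 = 8
z_2 = 1
h_2 = 6
x_3 = 1
y_3 = 3
z_3 = 8
x_4 = 7
y_4 = 7
z_4 = 8
x_5 = 5
z_5 = 6
r_5 = 2
x_6 = 2
y_6 = 2
z_6 = 2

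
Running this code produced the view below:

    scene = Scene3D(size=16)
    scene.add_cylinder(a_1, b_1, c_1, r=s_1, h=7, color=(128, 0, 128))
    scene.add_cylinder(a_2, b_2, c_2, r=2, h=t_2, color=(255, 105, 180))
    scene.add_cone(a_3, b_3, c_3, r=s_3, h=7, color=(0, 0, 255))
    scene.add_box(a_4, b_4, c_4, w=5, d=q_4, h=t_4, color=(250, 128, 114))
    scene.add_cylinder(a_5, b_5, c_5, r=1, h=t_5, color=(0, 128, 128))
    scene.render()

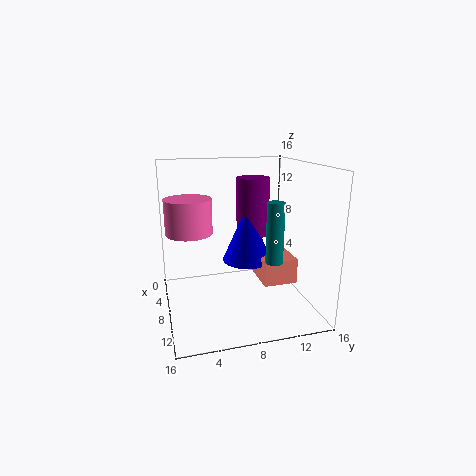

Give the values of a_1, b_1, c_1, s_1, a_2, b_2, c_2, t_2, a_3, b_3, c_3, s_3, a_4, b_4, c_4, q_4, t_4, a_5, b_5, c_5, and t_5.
a_1 = 4, b_1 = 11, c_1 = 7, s_1 = 2, a_2 = 14, b_2 = 2, c_2 = 11, t_2 = 3, a_3 = 5, b_3 = 10, c_3 = 4, s_3 = 3, a_4 = 4, b_4 = 11, c_4 = 2, q_4 = 4, t_4 = 3, a_5 = 9, b_5 = 12, c_5 = 5, t_5 = 7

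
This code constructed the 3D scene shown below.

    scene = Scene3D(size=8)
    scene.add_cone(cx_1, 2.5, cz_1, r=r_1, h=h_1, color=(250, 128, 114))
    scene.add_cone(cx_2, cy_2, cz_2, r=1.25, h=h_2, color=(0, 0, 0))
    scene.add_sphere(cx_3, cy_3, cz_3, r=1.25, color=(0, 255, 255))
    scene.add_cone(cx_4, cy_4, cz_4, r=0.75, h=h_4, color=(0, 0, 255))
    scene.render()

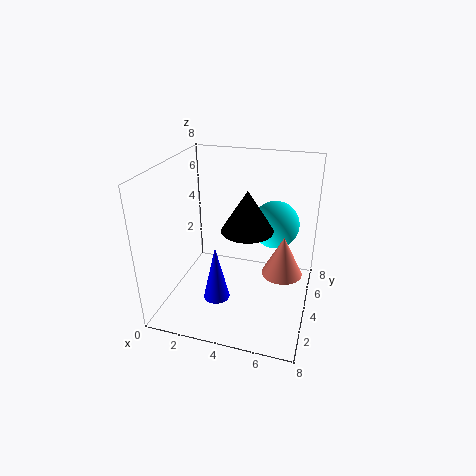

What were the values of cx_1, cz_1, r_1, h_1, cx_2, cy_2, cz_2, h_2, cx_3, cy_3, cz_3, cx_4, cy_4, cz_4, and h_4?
cx_1 = 6.75, cz_1 = 3.25, r_1 = 1, h_1 = 2, cx_2 = 5, cy_2 = 2.25, cz_2 = 5.5, h_2 = 2, cx_3 = 6, cy_3 = 4.25, cz_3 = 5, cx_4 = 3, cy_4 = 3, cz_4 = 0.5, h_4 = 3.25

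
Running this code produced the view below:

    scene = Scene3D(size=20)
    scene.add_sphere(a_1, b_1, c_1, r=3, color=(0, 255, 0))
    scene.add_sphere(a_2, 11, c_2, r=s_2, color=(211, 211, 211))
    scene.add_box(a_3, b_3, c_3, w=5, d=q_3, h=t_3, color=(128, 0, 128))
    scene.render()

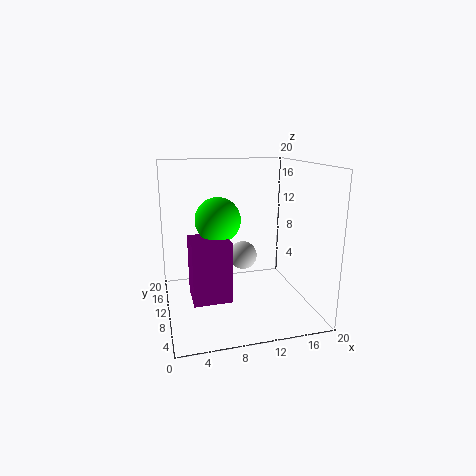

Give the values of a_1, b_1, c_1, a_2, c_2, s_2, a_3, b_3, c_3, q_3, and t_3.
a_1 = 7; b_1 = 9; c_1 = 13; a_2 = 11; c_2 = 7; s_2 = 2; a_3 = 3; b_3 = 5; c_3 = 3; q_3 = 5; t_3 = 8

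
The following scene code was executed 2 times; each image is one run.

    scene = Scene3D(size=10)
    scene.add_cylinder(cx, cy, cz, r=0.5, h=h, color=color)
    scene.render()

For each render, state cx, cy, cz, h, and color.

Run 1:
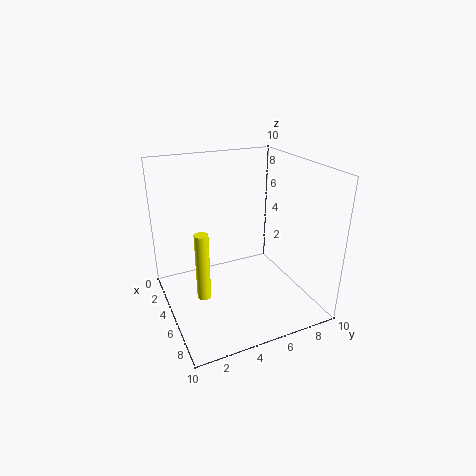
cx = 4.5; cy = 2.5; cz = 0.5; h = 5; color = 'yellow'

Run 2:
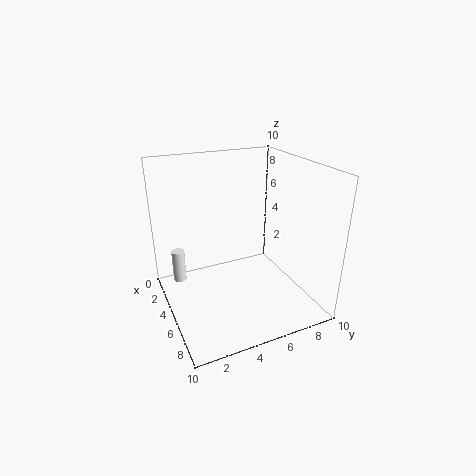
cx = 1.5; cy = 1.5; cz = 0.5; h = 2.5; color = 'white'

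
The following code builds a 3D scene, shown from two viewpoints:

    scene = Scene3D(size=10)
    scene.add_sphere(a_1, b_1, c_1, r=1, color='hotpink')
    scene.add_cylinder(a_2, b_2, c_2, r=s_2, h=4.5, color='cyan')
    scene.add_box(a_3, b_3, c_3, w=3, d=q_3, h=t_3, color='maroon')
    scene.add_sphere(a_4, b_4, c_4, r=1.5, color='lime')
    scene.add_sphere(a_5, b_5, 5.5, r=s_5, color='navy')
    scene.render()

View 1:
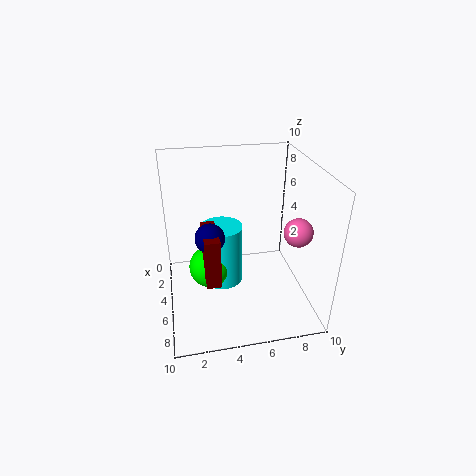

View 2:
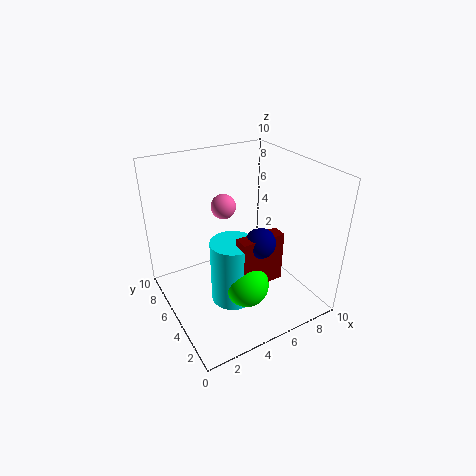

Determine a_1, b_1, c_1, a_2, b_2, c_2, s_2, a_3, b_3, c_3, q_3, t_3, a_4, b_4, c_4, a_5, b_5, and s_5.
a_1 = 6
b_1 = 9
c_1 = 5.5
a_2 = 4
b_2 = 4
c_2 = 1
s_2 = 1.5
a_3 = 4
b_3 = 2.5
c_3 = 2.5
q_3 = 1
t_3 = 3.5
a_4 = 4.5
b_4 = 3
c_4 = 2.5
a_5 = 5.5
b_5 = 3
s_5 = 1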